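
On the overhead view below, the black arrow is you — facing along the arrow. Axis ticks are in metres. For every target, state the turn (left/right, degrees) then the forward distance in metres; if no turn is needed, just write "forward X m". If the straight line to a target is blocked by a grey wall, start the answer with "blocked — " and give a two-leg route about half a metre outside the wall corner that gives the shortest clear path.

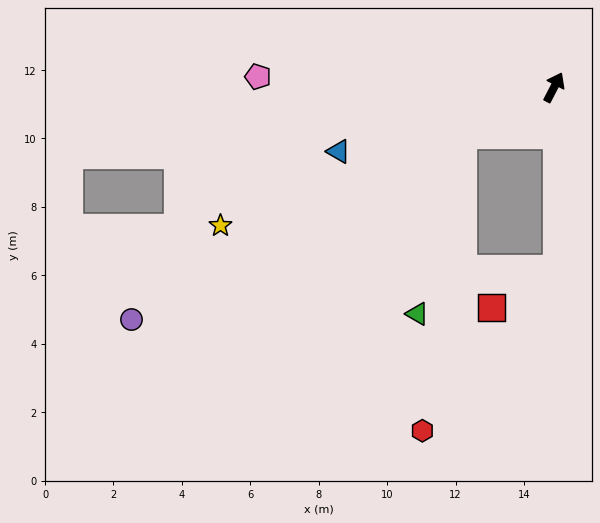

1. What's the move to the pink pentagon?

turn left 115°, forward 8.7 m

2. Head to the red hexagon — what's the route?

blocked — turn left 145°, forward 3.0 m, then turn left 55°, forward 8.7 m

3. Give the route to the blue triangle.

turn left 134°, forward 6.6 m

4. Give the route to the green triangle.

blocked — turn left 145°, forward 3.0 m, then turn left 48°, forward 5.4 m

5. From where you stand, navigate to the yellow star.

turn left 140°, forward 10.6 m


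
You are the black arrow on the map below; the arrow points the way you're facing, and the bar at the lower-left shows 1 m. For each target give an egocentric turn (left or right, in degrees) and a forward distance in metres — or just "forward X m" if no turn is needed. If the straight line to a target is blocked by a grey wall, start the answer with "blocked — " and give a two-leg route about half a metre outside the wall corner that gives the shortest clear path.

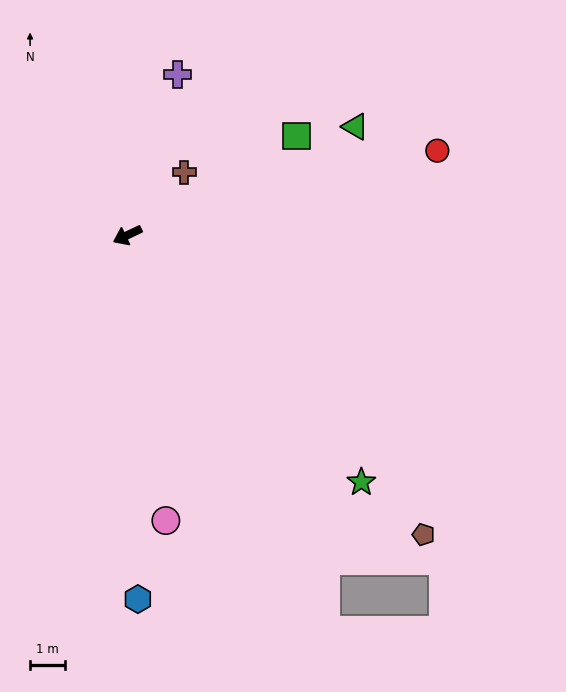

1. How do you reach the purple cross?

turn right 133°, forward 4.9 m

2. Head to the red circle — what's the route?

turn left 170°, forward 9.3 m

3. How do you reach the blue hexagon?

turn left 66°, forward 10.6 m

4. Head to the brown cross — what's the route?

turn right 158°, forward 2.5 m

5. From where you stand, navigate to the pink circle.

turn left 72°, forward 8.4 m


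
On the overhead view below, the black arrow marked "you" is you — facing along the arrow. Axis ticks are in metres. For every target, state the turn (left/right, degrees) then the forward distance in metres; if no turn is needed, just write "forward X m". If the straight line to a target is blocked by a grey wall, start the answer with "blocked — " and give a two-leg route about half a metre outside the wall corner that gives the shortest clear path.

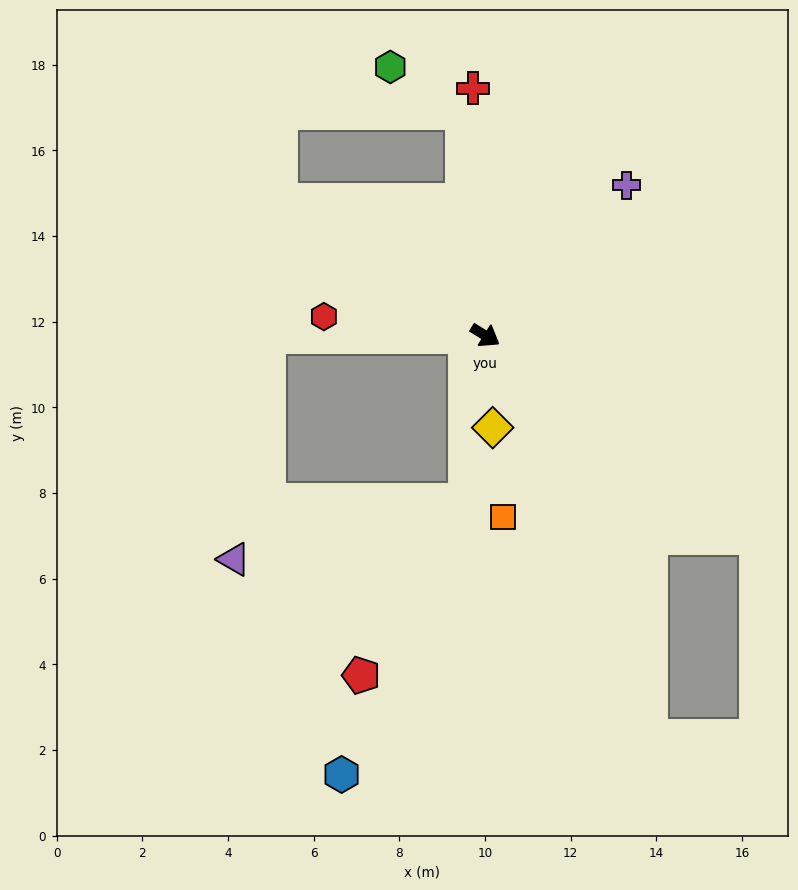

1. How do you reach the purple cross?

turn left 79°, forward 4.8 m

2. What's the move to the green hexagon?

blocked — turn left 127°, forward 5.2 m, then turn left 53°, forward 2.0 m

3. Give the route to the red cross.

turn left 125°, forward 5.8 m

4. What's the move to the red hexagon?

turn right 155°, forward 3.8 m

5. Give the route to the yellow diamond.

turn right 54°, forward 2.2 m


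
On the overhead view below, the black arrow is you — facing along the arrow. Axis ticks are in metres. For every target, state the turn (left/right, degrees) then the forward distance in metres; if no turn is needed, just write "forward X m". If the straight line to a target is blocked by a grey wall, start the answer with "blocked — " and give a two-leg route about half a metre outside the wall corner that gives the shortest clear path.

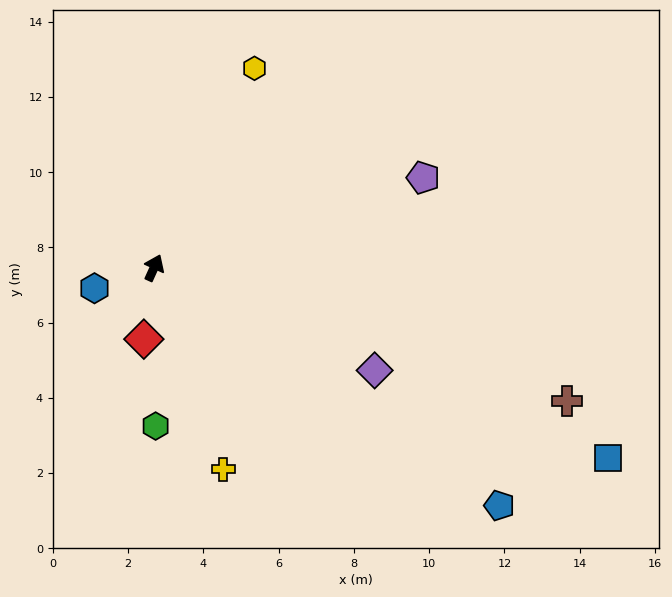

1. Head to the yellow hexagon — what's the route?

turn right 2°, forward 5.9 m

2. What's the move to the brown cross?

turn right 84°, forward 11.5 m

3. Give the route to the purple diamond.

turn right 91°, forward 6.5 m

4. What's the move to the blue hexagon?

turn left 133°, forward 1.7 m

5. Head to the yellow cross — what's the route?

turn right 137°, forward 5.7 m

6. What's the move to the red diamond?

turn right 164°, forward 1.9 m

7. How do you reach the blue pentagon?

turn right 100°, forward 11.1 m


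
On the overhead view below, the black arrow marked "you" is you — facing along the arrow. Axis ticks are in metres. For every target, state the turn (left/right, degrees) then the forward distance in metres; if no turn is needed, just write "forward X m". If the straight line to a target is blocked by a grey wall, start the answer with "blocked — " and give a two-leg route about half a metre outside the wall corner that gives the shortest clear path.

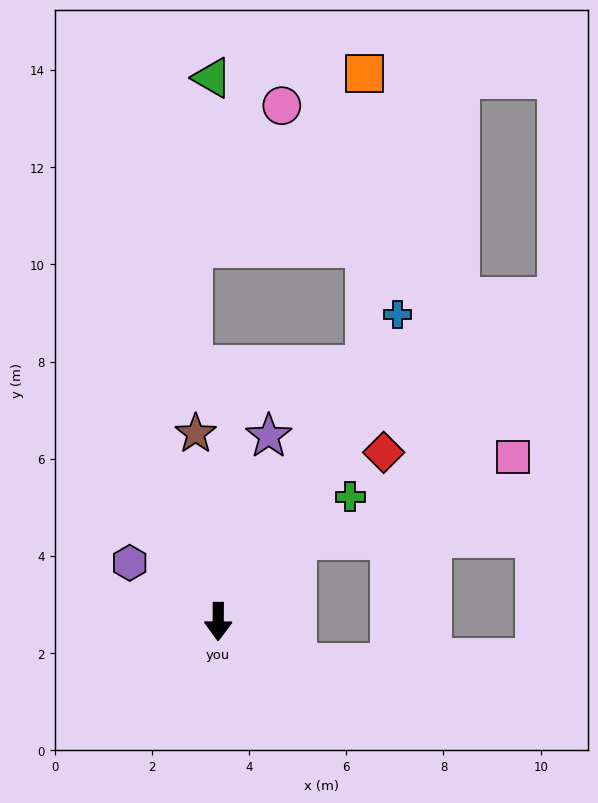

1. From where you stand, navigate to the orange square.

blocked — turn left 150°, forward 6.1 m, then turn left 31°, forward 6.0 m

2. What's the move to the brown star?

turn right 173°, forward 3.9 m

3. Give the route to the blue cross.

turn left 150°, forward 7.3 m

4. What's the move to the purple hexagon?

turn right 123°, forward 2.2 m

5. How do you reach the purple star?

turn left 165°, forward 4.0 m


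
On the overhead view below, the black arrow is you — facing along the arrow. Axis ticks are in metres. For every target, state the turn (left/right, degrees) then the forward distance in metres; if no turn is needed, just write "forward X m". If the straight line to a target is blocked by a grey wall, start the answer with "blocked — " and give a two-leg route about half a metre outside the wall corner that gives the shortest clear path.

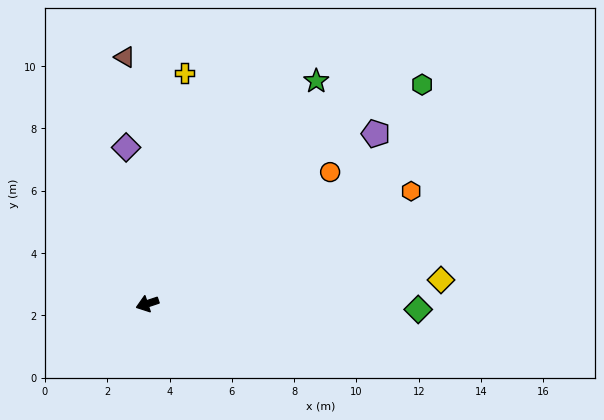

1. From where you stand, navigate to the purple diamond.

turn right 101°, forward 5.1 m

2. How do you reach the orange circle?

turn right 163°, forward 7.2 m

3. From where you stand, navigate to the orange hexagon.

turn right 175°, forward 9.2 m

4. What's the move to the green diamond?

turn left 160°, forward 8.7 m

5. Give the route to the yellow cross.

turn right 118°, forward 7.5 m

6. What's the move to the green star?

turn right 146°, forward 9.0 m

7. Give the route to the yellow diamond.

turn left 166°, forward 9.5 m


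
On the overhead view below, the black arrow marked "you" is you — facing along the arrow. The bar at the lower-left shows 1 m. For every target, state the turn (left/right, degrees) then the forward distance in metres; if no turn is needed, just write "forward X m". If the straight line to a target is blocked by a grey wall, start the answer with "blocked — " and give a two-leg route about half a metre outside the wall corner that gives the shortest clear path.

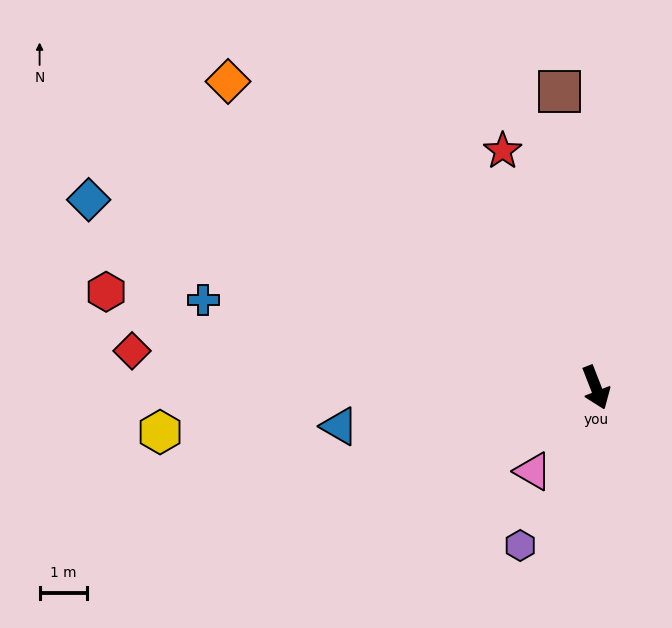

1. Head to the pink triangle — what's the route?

turn right 58°, forward 2.2 m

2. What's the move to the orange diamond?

turn right 151°, forward 10.1 m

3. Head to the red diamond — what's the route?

turn right 116°, forward 9.8 m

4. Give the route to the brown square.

turn left 166°, forward 6.3 m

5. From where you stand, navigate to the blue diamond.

turn right 132°, forward 11.4 m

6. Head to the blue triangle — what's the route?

turn right 103°, forward 5.4 m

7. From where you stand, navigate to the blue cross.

turn right 124°, forward 8.5 m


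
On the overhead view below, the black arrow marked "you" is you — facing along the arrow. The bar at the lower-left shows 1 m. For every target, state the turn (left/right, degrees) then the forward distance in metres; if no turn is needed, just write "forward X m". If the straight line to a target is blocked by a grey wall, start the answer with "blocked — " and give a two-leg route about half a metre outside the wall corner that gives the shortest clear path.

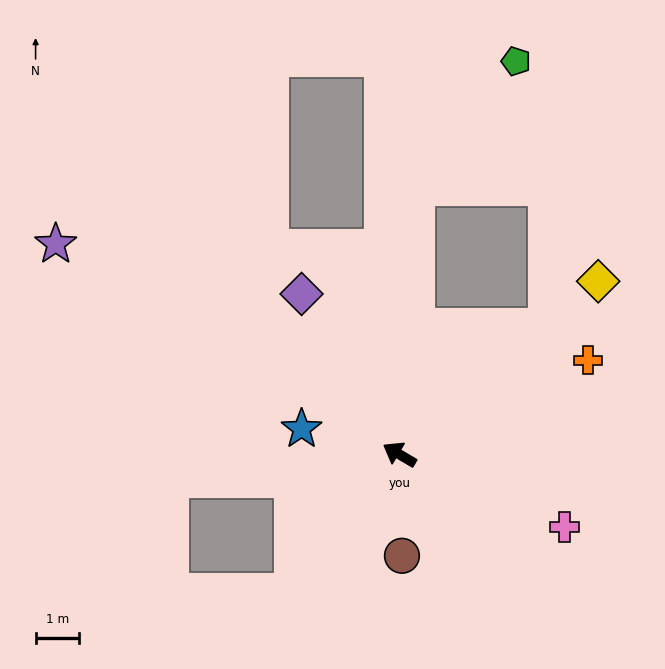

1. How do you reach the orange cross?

turn right 123°, forward 4.9 m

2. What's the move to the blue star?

turn left 16°, forward 2.3 m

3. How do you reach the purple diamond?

turn right 28°, forward 4.3 m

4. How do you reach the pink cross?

turn right 173°, forward 4.2 m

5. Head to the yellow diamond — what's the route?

turn right 108°, forward 6.1 m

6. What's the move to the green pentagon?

blocked — turn right 63°, forward 6.2 m, then turn right 35°, forward 3.7 m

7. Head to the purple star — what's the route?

forward 9.3 m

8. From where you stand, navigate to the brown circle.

turn left 122°, forward 2.3 m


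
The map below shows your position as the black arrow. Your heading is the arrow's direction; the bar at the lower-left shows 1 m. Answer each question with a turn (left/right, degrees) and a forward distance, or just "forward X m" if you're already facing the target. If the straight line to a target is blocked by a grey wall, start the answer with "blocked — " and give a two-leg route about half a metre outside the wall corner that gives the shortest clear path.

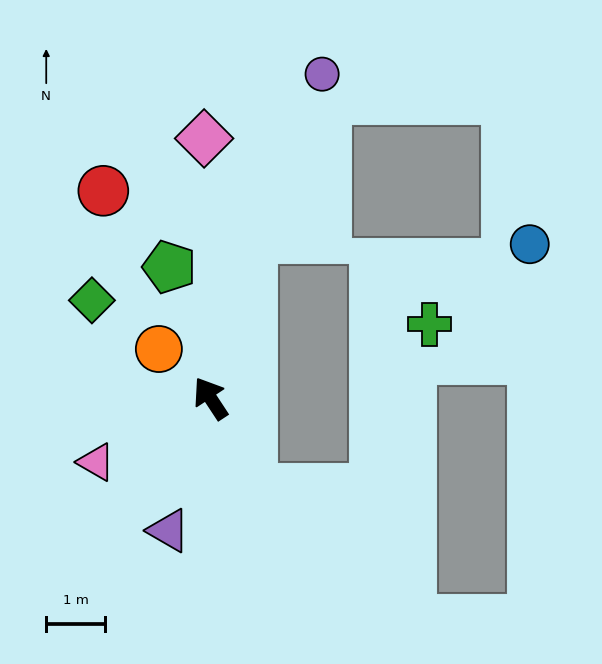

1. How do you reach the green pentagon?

turn right 16°, forward 2.3 m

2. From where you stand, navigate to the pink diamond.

turn right 32°, forward 4.4 m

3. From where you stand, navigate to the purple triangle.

turn left 129°, forward 2.3 m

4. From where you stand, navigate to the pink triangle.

turn left 86°, forward 2.2 m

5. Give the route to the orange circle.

turn left 13°, forward 1.2 m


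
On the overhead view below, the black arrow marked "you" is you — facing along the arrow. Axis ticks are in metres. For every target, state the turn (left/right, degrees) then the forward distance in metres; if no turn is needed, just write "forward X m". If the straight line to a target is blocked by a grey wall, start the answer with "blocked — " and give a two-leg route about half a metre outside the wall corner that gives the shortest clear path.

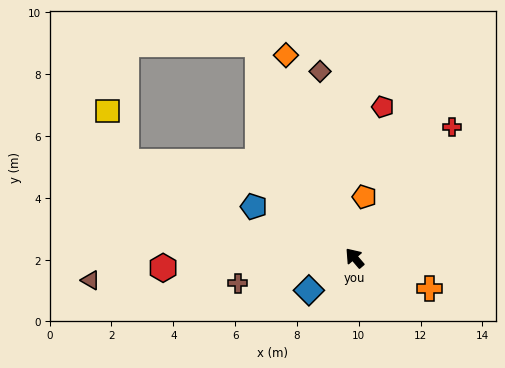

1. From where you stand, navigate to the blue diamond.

turn left 85°, forward 1.8 m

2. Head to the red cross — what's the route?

turn right 77°, forward 5.3 m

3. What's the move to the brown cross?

turn left 62°, forward 3.9 m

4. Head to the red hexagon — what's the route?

turn left 52°, forward 6.2 m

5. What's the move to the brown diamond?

turn right 30°, forward 6.1 m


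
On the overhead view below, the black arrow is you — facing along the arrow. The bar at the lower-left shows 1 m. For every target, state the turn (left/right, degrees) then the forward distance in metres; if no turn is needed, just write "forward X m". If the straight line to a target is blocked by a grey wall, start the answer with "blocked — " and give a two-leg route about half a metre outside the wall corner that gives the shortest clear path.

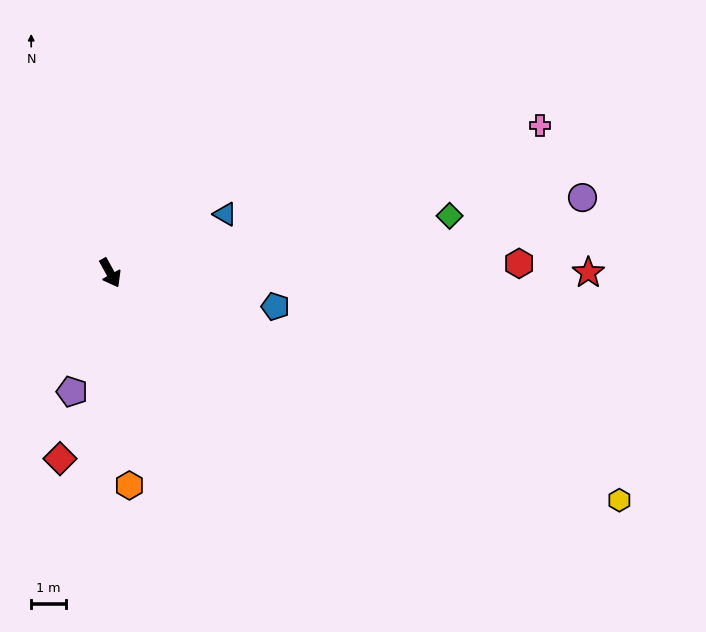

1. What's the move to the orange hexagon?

turn right 24°, forward 6.1 m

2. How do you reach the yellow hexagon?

turn left 37°, forward 15.9 m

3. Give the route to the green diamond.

turn left 71°, forward 9.8 m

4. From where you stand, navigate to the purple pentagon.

turn right 47°, forward 3.6 m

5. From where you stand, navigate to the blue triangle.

turn left 88°, forward 3.7 m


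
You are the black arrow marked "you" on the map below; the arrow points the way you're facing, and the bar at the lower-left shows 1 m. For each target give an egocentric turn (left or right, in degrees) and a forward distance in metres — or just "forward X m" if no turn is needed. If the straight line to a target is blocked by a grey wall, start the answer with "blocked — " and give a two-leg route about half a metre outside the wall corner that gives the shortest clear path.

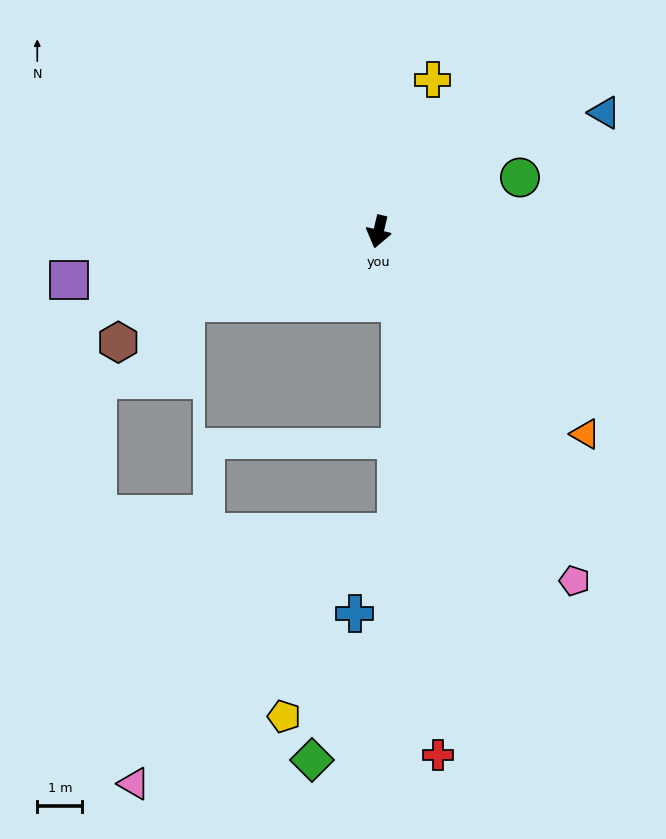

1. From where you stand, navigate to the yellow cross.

turn left 174°, forward 3.6 m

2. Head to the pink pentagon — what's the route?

turn left 43°, forward 8.9 m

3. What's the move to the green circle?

turn left 124°, forward 3.4 m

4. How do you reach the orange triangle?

turn left 59°, forward 6.4 m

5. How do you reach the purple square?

turn right 68°, forward 7.0 m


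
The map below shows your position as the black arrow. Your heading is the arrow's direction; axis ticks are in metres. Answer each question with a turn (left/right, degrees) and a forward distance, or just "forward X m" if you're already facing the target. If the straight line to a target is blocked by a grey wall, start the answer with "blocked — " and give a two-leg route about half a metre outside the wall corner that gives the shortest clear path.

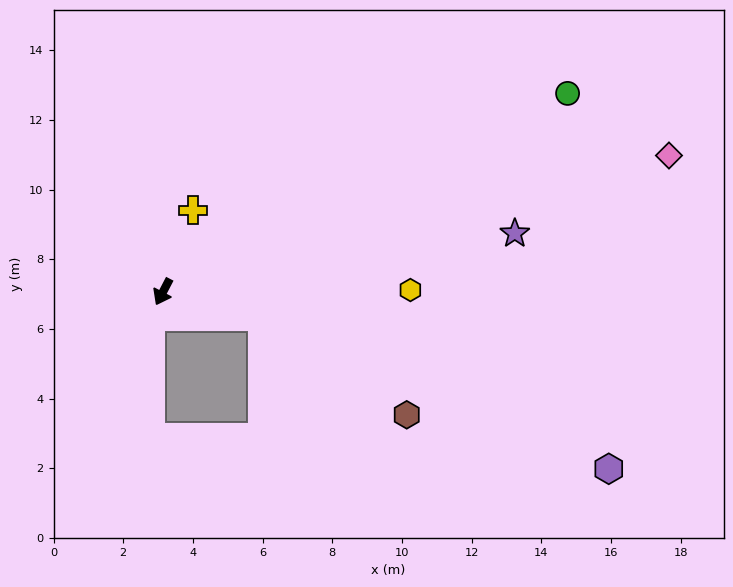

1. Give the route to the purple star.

turn left 127°, forward 10.2 m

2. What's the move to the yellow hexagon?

turn left 118°, forward 7.1 m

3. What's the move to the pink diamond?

turn left 133°, forward 15.0 m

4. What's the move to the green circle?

turn left 144°, forward 12.9 m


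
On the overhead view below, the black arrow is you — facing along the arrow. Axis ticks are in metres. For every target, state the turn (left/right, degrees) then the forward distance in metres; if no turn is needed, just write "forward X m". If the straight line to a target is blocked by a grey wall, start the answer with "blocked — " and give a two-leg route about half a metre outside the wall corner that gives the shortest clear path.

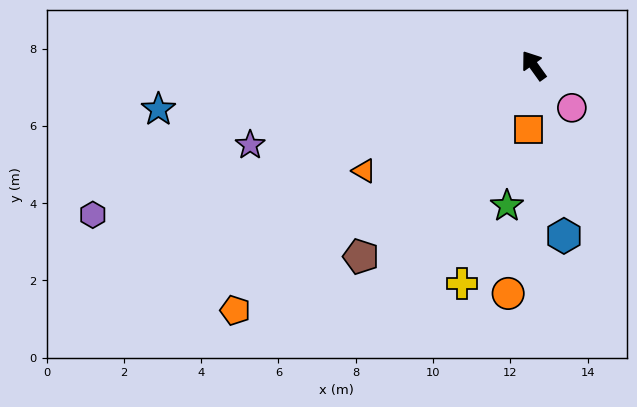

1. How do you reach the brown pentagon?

turn left 102°, forward 6.7 m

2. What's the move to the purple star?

turn left 70°, forward 7.6 m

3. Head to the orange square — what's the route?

turn left 140°, forward 1.7 m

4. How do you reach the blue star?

turn left 61°, forward 9.8 m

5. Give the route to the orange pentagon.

turn left 94°, forward 10.0 m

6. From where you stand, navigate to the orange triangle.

turn left 86°, forward 5.2 m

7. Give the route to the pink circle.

turn right 174°, forward 1.5 m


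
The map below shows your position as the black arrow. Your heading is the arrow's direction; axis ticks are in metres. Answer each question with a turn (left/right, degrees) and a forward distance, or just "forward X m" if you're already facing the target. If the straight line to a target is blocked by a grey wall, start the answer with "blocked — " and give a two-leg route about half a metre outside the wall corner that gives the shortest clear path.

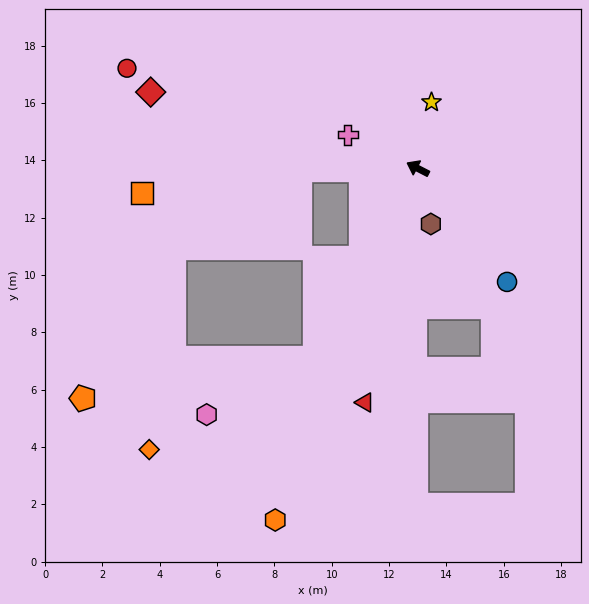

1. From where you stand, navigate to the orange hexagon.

turn left 95°, forward 13.2 m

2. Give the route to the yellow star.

turn right 74°, forward 2.4 m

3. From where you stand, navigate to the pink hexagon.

blocked — turn left 89°, forward 7.5 m, then turn right 34°, forward 4.3 m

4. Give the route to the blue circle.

turn left 155°, forward 5.0 m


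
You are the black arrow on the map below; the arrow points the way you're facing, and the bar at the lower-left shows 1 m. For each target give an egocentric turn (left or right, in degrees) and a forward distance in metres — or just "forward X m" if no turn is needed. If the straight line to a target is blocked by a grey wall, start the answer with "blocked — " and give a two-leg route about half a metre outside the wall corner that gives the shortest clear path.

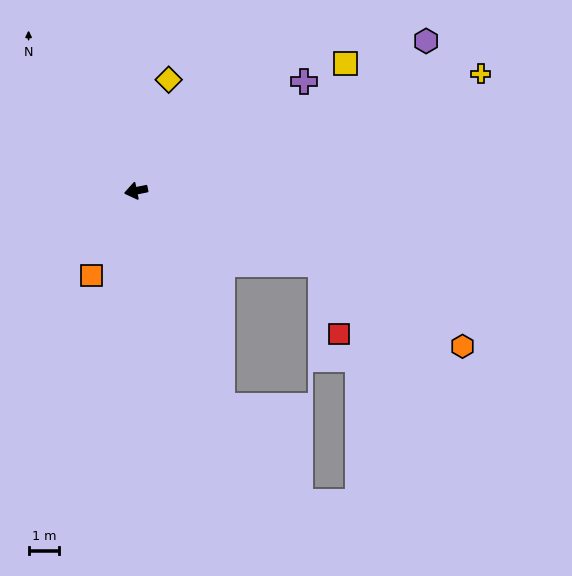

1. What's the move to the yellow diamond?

turn right 118°, forward 3.8 m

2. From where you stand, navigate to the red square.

blocked — turn left 147°, forward 6.5 m, then turn right 54°, forward 2.3 m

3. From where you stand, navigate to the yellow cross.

turn right 173°, forward 11.9 m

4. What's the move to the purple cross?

turn right 158°, forward 6.5 m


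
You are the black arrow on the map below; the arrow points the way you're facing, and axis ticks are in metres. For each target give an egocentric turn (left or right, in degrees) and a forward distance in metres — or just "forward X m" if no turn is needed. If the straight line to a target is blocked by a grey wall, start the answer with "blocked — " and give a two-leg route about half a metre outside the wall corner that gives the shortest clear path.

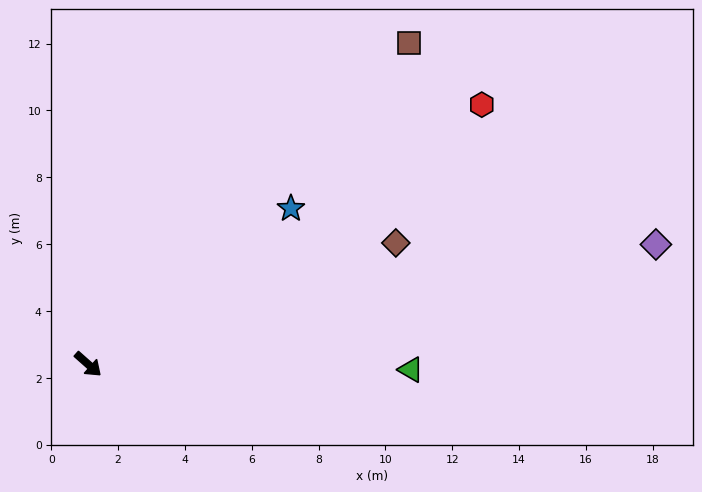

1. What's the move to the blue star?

turn left 79°, forward 7.7 m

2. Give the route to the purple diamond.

turn left 53°, forward 17.4 m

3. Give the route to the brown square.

turn left 87°, forward 13.6 m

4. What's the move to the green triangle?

turn left 41°, forward 9.7 m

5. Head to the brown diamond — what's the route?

turn left 63°, forward 9.9 m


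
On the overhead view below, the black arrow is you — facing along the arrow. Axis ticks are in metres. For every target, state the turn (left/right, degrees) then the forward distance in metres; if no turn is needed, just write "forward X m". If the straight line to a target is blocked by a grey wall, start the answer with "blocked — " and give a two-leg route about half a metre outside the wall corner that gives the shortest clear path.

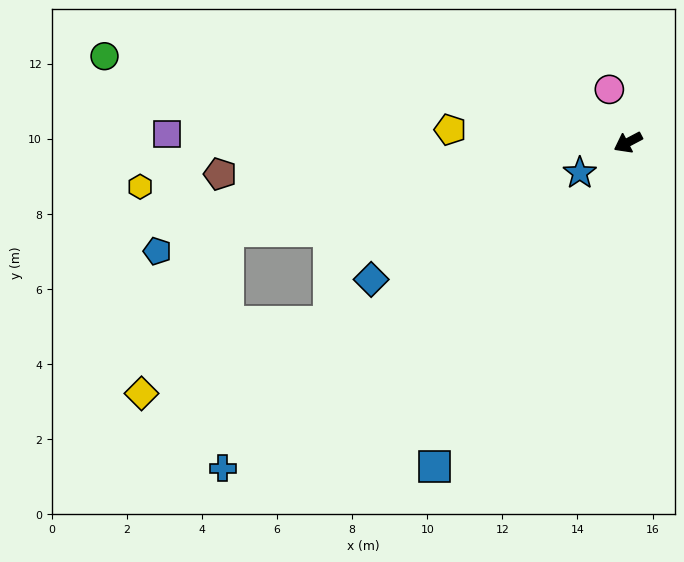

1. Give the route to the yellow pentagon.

turn right 32°, forward 4.7 m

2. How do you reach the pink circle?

turn right 98°, forward 1.5 m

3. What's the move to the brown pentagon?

turn right 23°, forward 10.9 m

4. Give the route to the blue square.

turn left 31°, forward 10.1 m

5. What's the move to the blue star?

turn left 5°, forward 1.5 m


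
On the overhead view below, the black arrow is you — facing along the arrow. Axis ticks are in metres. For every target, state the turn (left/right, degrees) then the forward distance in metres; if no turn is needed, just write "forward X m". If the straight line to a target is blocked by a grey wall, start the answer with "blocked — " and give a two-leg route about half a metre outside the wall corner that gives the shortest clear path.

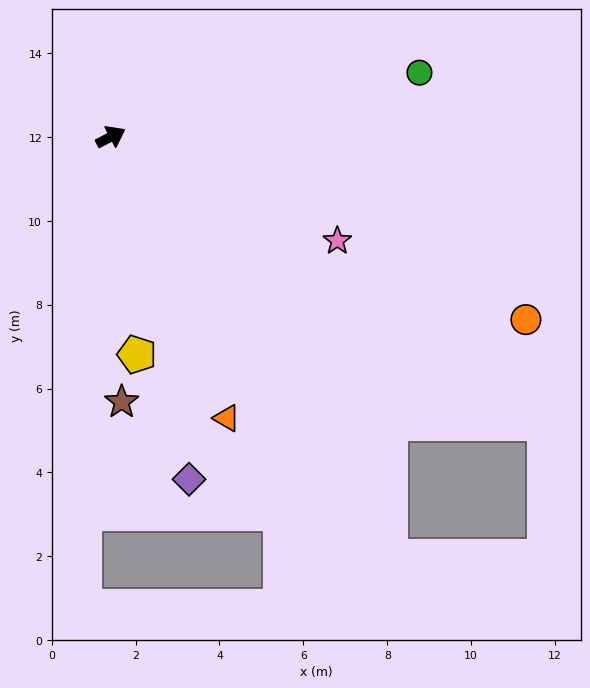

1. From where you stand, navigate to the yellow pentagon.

turn right 111°, forward 5.2 m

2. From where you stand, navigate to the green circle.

turn right 16°, forward 7.5 m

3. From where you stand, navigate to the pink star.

turn right 52°, forward 5.9 m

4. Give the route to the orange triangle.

turn right 95°, forward 7.3 m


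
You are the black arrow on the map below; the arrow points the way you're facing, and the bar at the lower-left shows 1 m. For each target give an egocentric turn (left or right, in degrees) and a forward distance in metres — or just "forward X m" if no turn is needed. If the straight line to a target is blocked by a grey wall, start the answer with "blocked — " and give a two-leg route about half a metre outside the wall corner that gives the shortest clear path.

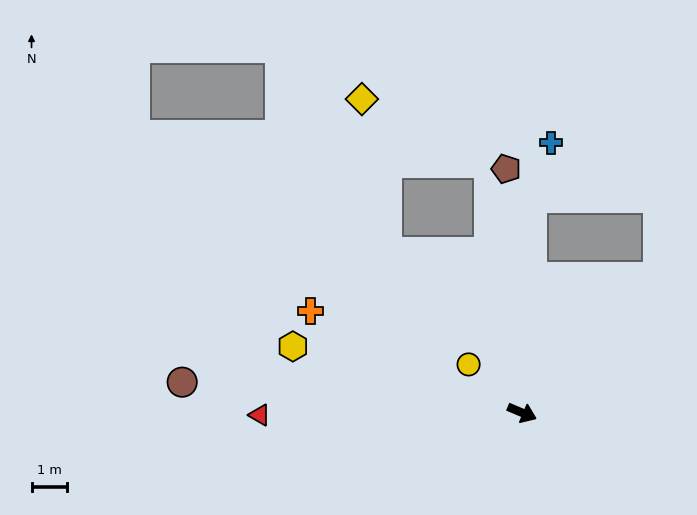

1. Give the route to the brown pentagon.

turn left 117°, forward 6.9 m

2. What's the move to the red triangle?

turn right 157°, forward 7.4 m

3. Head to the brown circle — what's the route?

turn right 162°, forward 9.7 m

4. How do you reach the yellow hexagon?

turn right 173°, forward 6.8 m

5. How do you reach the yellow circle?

turn left 161°, forward 2.0 m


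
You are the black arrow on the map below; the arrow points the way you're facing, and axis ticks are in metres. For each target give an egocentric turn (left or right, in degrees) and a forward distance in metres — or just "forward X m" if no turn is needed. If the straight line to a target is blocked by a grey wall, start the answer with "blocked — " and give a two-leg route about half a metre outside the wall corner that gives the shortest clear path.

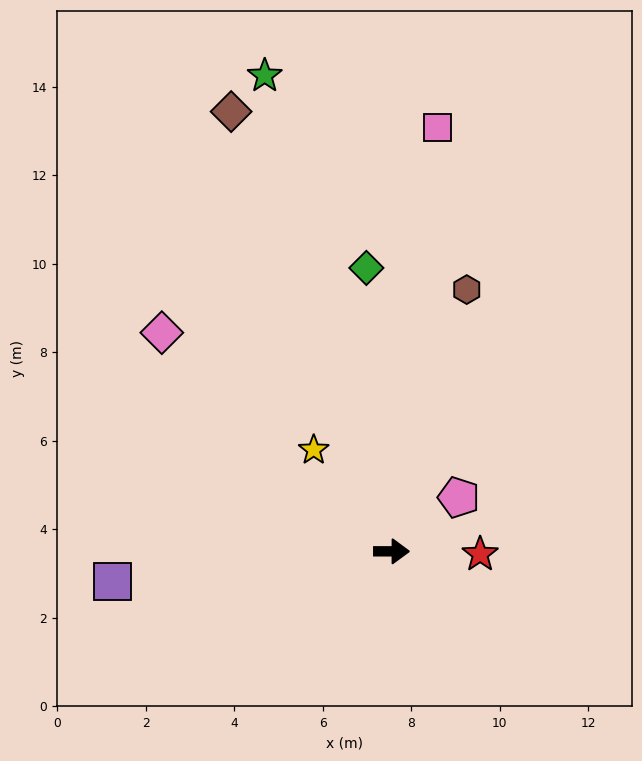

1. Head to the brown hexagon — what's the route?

turn left 74°, forward 6.2 m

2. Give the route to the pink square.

turn left 84°, forward 9.6 m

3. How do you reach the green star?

turn left 105°, forward 11.1 m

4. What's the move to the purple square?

turn right 174°, forward 6.3 m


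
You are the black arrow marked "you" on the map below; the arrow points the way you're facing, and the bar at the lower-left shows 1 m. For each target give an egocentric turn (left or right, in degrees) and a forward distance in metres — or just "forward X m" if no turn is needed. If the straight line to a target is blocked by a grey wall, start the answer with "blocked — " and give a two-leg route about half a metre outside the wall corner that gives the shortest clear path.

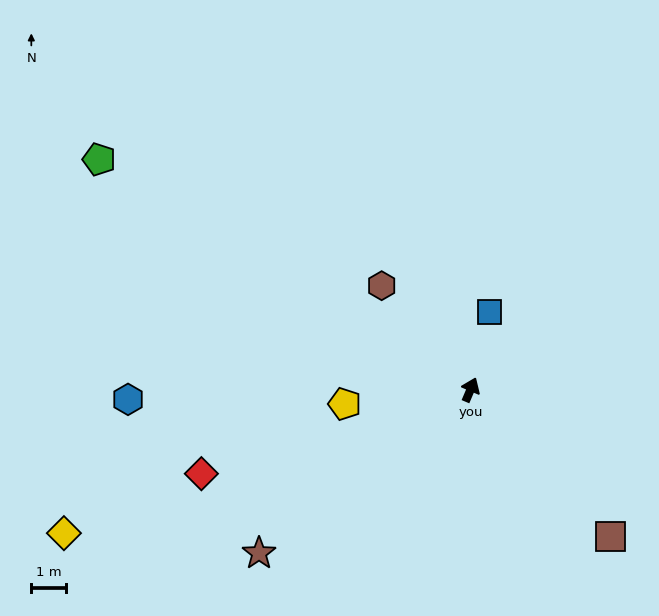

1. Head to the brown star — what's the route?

turn left 151°, forward 7.8 m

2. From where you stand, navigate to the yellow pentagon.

turn left 119°, forward 3.7 m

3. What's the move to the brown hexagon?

turn left 64°, forward 4.0 m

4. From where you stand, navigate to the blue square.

turn left 9°, forward 2.3 m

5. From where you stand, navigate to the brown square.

turn right 113°, forward 5.9 m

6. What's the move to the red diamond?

turn left 130°, forward 8.2 m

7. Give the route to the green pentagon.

turn left 81°, forward 12.7 m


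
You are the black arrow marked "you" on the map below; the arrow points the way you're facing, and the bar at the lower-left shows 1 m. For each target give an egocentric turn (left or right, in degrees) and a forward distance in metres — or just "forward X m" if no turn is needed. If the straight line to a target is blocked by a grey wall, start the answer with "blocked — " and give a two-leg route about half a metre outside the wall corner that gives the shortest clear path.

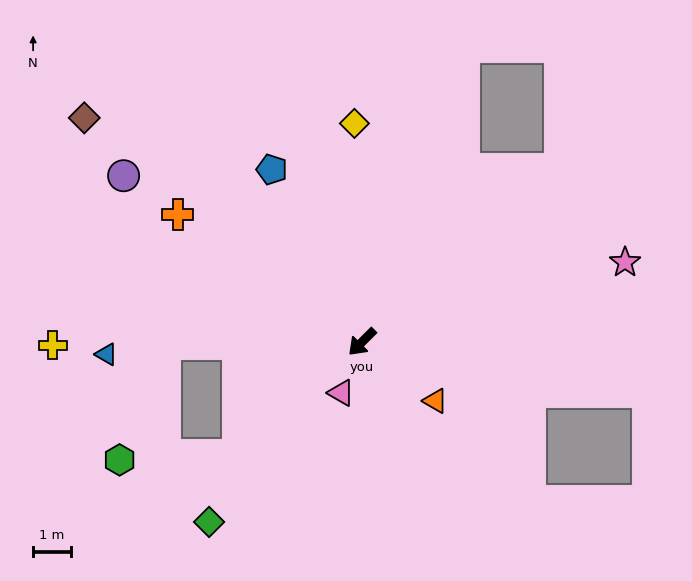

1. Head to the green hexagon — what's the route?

blocked — turn right 3°, forward 4.5 m, then turn right 40°, forward 3.1 m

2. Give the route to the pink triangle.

turn left 23°, forward 1.5 m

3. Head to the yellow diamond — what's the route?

turn right 133°, forward 5.8 m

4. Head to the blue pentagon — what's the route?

turn right 107°, forward 5.2 m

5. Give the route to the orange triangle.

turn left 96°, forward 2.5 m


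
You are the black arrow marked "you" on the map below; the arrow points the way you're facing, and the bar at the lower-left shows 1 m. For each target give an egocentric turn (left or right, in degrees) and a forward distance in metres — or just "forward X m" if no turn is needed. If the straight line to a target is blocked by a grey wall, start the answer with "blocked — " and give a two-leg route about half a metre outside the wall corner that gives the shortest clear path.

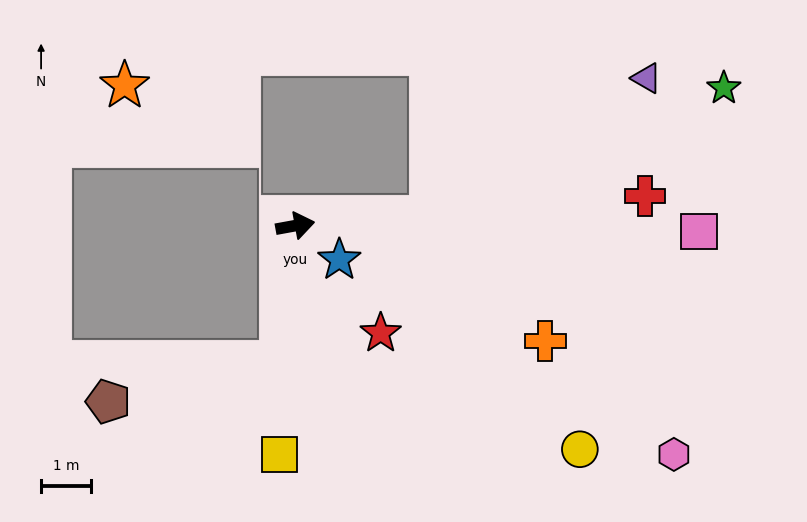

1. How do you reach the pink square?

turn right 11°, forward 8.0 m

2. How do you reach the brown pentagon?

blocked — turn right 106°, forward 2.7 m, then turn right 71°, forward 3.5 m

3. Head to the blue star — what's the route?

turn right 48°, forward 1.1 m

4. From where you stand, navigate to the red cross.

turn right 5°, forward 7.0 m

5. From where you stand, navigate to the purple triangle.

blocked — turn right 6°, forward 2.7 m, then turn left 28°, forward 5.1 m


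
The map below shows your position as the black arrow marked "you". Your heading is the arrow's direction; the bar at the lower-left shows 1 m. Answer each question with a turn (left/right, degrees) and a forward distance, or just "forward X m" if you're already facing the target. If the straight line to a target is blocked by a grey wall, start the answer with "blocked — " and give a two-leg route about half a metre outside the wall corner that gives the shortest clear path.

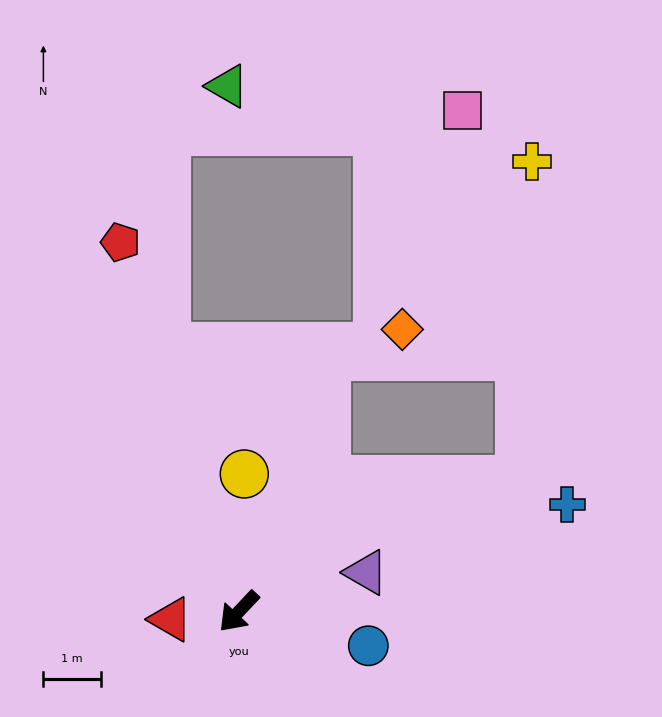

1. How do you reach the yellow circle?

turn right 139°, forward 2.4 m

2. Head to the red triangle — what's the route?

turn right 40°, forward 1.2 m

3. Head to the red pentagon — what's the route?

turn right 119°, forward 6.8 m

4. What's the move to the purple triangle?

turn left 150°, forward 2.3 m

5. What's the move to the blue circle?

turn left 119°, forward 2.3 m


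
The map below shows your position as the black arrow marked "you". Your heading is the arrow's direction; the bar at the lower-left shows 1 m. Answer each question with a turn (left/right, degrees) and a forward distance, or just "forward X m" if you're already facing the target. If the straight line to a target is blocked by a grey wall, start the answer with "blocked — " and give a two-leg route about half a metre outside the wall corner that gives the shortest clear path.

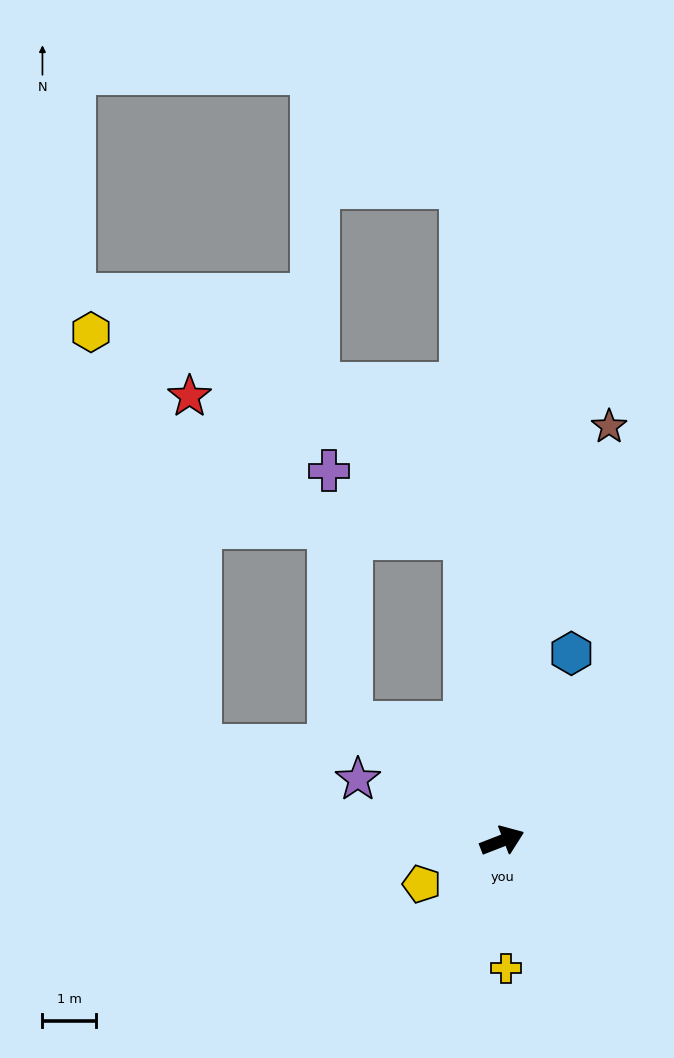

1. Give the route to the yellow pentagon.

turn right 173°, forward 1.7 m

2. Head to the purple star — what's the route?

turn left 136°, forward 2.9 m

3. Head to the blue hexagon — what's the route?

turn left 48°, forward 3.7 m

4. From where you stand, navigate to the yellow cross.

turn right 109°, forward 2.4 m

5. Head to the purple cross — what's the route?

blocked — turn left 121°, forward 3.6 m, then turn right 48°, forward 4.7 m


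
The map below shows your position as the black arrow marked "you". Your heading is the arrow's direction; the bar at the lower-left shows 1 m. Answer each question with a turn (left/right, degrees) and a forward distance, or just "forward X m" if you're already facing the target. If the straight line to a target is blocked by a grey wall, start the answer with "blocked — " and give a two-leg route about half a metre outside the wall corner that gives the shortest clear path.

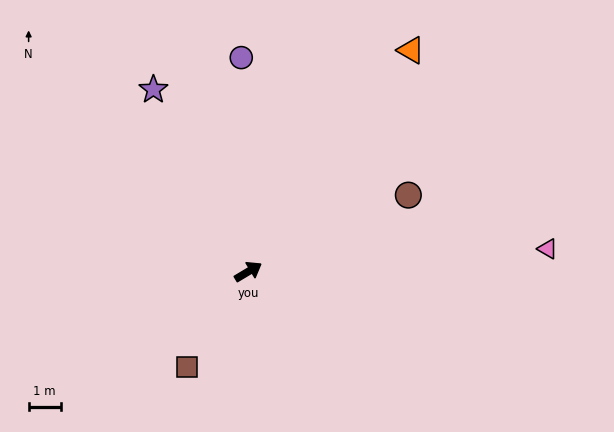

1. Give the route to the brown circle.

turn right 5°, forward 5.5 m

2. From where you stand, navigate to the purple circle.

turn left 61°, forward 6.7 m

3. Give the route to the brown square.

turn right 154°, forward 3.5 m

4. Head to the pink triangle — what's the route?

turn right 27°, forward 9.3 m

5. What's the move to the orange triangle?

turn left 23°, forward 8.5 m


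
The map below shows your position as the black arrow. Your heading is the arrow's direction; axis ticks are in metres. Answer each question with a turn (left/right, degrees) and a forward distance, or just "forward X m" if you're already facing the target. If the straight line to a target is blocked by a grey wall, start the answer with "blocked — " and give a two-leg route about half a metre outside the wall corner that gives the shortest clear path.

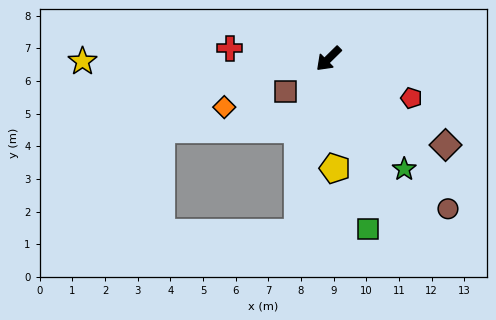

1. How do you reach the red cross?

turn right 51°, forward 3.0 m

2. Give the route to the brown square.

turn right 7°, forward 1.7 m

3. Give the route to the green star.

turn left 80°, forward 4.1 m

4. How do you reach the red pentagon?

turn left 110°, forward 2.8 m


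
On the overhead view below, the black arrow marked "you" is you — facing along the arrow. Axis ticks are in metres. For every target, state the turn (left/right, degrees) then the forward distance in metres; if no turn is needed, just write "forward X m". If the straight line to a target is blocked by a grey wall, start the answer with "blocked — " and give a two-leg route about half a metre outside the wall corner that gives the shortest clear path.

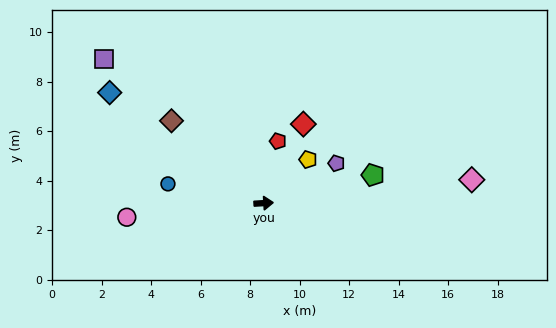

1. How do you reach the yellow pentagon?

turn left 41°, forward 2.5 m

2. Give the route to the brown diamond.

turn left 135°, forward 5.0 m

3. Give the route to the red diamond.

turn left 60°, forward 3.6 m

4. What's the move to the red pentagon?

turn left 74°, forward 2.6 m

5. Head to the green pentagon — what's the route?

turn left 11°, forward 4.6 m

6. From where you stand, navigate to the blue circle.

turn left 165°, forward 3.9 m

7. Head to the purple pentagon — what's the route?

turn left 25°, forward 3.4 m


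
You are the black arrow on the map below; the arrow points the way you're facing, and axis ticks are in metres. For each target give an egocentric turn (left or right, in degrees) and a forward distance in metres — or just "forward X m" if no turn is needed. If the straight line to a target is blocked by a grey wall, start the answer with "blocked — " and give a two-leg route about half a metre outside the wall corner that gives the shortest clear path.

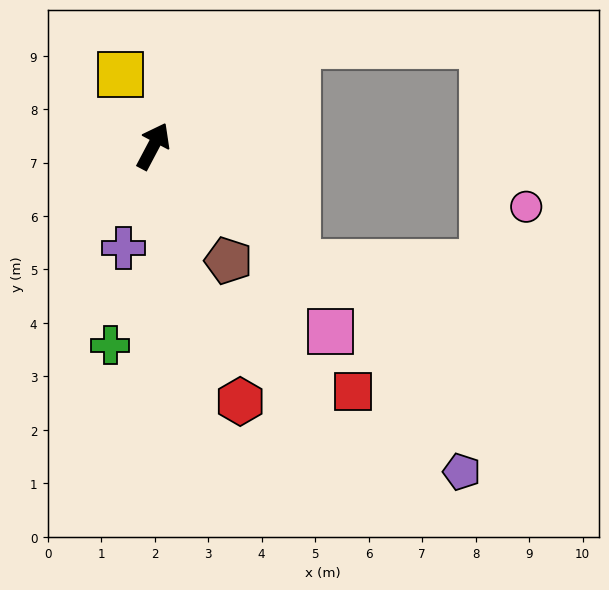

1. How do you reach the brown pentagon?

turn right 119°, forward 2.6 m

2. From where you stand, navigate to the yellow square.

turn left 53°, forward 1.5 m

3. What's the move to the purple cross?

turn right 168°, forward 2.0 m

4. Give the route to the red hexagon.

turn right 133°, forward 5.0 m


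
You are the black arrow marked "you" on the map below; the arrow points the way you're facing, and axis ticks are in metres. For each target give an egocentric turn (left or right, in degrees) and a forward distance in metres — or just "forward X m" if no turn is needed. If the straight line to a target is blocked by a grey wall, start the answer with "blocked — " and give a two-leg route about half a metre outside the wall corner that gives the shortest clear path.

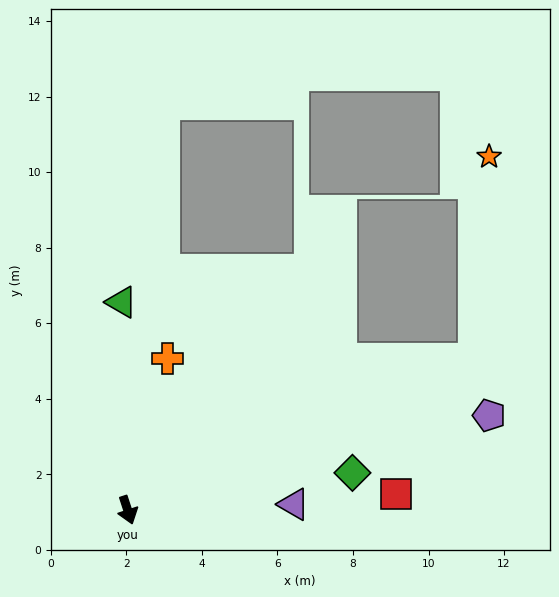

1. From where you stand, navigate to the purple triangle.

turn left 74°, forward 4.4 m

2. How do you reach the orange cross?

turn left 147°, forward 4.1 m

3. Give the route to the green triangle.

turn left 164°, forward 5.5 m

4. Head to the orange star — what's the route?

blocked — turn left 95°, forward 10.0 m, then turn left 63°, forward 5.4 m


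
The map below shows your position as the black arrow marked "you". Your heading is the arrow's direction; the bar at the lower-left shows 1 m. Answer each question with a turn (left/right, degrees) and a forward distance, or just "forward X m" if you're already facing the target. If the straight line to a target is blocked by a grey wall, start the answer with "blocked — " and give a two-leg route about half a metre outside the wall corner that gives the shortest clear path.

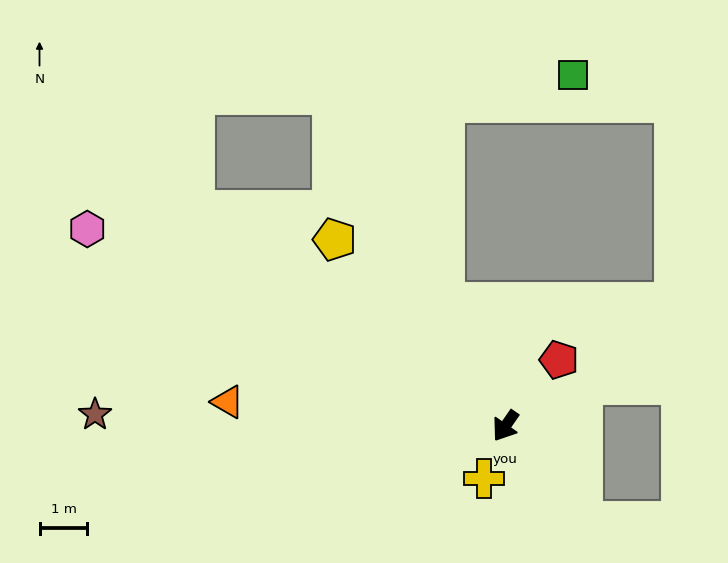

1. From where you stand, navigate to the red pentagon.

turn left 176°, forward 1.8 m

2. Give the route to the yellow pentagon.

turn right 103°, forward 5.3 m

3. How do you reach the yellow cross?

turn left 12°, forward 1.2 m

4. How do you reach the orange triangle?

turn right 60°, forward 5.8 m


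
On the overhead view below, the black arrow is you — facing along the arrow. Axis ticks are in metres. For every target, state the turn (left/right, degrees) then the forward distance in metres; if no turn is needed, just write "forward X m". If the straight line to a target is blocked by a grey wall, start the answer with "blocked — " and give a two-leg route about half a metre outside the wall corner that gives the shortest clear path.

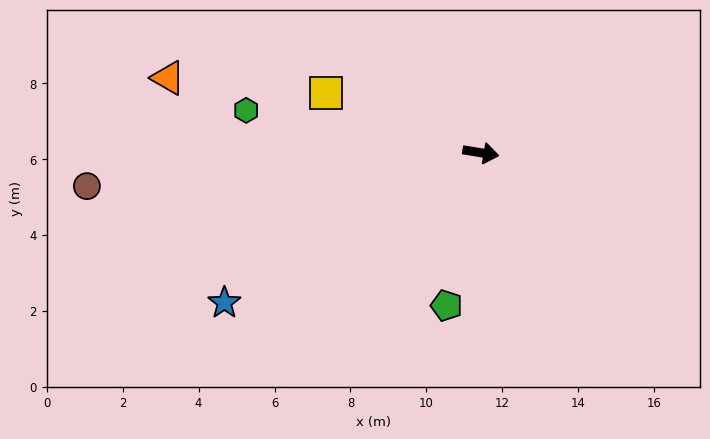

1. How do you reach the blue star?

turn right 140°, forward 7.8 m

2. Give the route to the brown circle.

turn right 166°, forward 10.4 m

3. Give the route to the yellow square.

turn left 168°, forward 4.4 m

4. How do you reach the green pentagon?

turn right 93°, forward 4.1 m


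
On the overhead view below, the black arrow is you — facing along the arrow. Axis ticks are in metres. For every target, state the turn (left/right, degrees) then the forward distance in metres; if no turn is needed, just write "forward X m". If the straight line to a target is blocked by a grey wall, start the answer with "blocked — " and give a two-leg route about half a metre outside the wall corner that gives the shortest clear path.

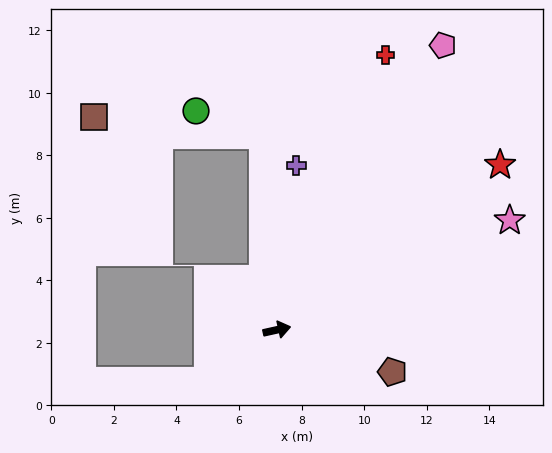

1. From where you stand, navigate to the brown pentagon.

turn right 32°, forward 3.9 m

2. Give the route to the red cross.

turn left 56°, forward 9.4 m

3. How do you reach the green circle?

blocked — turn left 82°, forward 6.2 m, then turn left 65°, forward 2.3 m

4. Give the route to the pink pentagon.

turn left 47°, forward 10.5 m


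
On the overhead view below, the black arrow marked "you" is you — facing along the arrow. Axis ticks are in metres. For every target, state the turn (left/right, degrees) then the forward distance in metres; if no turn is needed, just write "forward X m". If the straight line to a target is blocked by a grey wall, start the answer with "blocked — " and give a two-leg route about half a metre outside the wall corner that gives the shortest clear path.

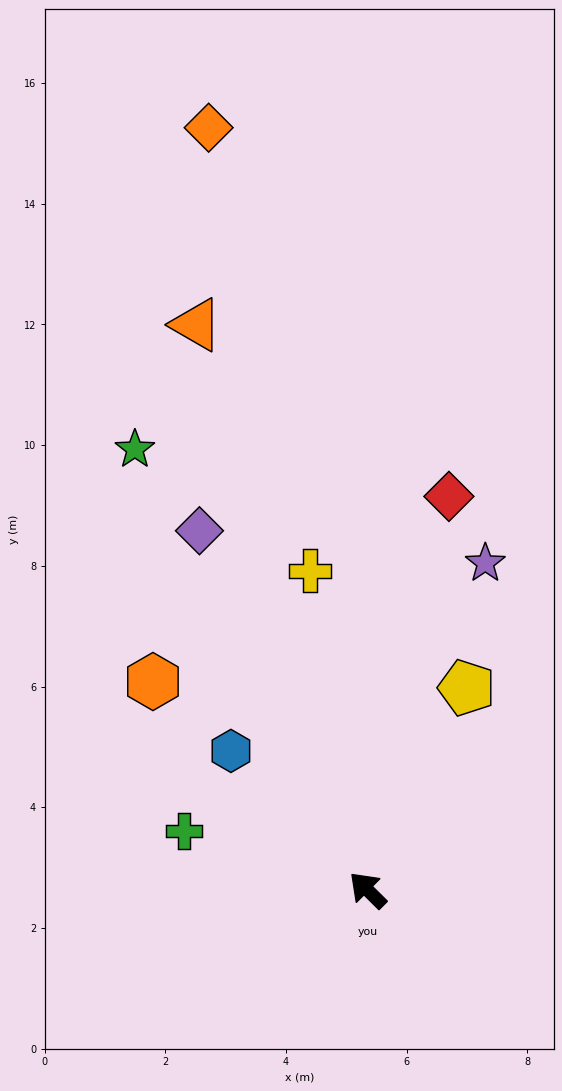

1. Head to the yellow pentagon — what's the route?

turn right 71°, forward 3.7 m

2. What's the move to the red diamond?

turn right 57°, forward 6.7 m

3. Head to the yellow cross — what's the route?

turn right 35°, forward 5.4 m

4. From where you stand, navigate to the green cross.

turn left 27°, forward 3.2 m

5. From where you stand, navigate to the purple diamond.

turn right 20°, forward 6.6 m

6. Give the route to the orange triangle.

turn right 28°, forward 9.8 m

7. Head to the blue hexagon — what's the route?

forward 3.2 m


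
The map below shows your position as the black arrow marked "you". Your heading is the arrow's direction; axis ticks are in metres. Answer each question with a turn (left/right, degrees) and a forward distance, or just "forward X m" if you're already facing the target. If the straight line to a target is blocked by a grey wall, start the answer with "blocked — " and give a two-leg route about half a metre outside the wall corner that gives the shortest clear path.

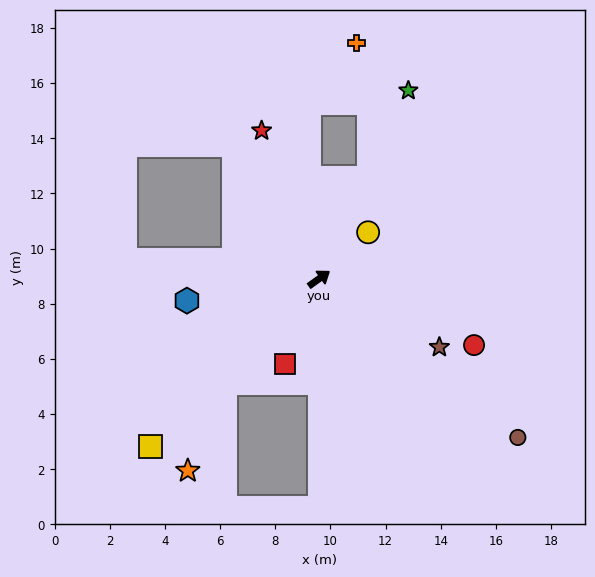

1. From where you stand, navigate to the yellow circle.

turn left 8°, forward 2.4 m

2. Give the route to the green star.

turn left 29°, forward 7.6 m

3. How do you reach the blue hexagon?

turn left 154°, forward 4.9 m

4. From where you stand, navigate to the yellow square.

turn right 171°, forward 8.6 m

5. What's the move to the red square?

turn right 147°, forward 3.3 m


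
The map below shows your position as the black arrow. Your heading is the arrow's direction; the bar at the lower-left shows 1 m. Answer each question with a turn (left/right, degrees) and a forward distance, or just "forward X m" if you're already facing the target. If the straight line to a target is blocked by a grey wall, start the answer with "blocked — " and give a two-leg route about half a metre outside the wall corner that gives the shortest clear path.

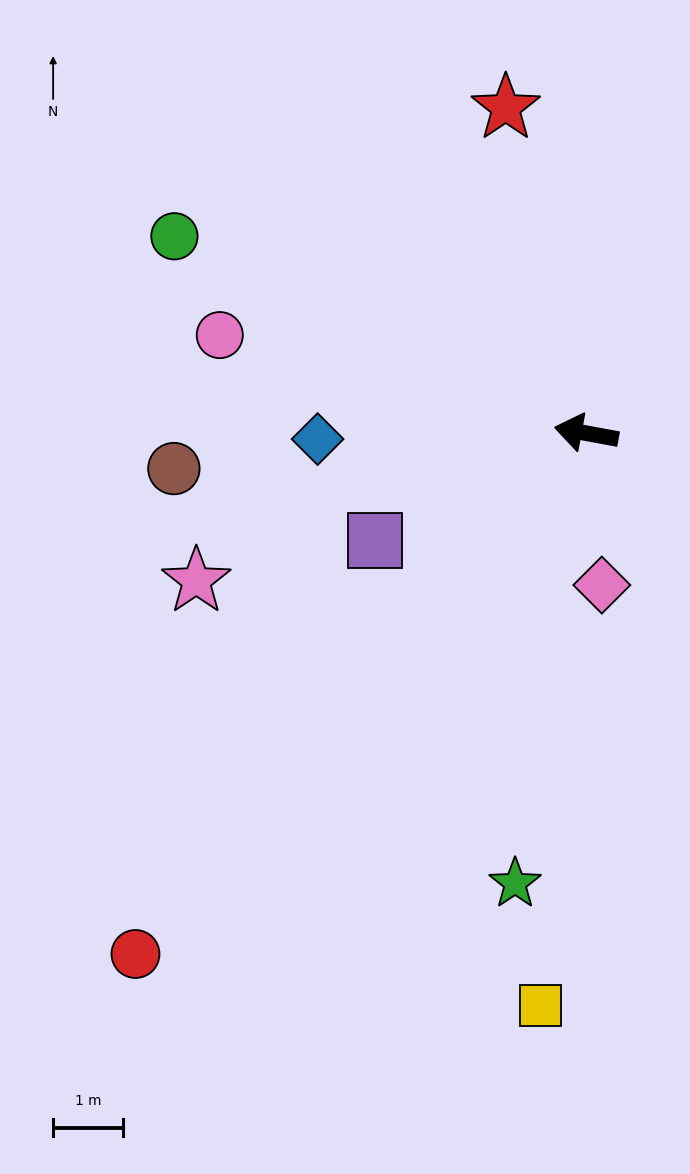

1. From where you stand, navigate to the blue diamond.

turn left 12°, forward 3.8 m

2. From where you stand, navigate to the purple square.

turn left 37°, forward 3.4 m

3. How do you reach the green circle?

turn right 15°, forward 6.5 m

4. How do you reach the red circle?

turn left 60°, forward 9.8 m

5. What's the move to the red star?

turn right 66°, forward 4.8 m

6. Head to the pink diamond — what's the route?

turn left 106°, forward 2.2 m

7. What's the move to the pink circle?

turn right 5°, forward 5.4 m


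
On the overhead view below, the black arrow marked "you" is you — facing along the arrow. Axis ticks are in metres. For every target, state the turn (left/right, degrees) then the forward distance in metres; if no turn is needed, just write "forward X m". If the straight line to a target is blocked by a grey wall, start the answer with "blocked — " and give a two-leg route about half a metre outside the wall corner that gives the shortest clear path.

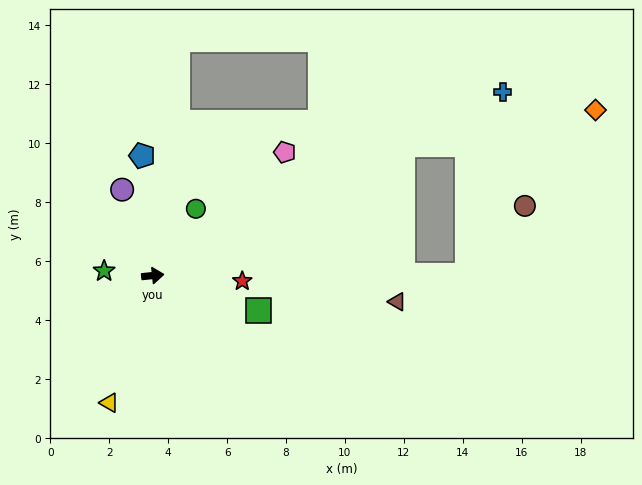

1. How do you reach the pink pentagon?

turn left 37°, forward 6.1 m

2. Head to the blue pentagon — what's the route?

turn left 89°, forward 4.1 m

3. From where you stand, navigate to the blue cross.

turn left 22°, forward 13.4 m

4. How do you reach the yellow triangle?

turn right 115°, forward 4.6 m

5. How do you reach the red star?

turn right 9°, forward 3.0 m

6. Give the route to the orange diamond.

blocked — turn left 22°, forward 9.6 m, then turn right 18°, forward 6.7 m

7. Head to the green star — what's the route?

turn left 169°, forward 1.7 m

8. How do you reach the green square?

turn right 24°, forward 3.8 m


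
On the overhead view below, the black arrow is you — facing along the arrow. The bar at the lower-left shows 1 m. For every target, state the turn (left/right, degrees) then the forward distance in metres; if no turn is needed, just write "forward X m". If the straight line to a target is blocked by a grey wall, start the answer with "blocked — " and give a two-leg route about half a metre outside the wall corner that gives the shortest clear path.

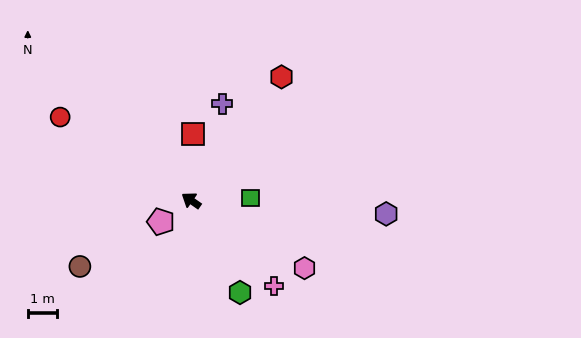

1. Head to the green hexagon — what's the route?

turn left 153°, forward 3.6 m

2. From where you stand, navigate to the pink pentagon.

turn left 70°, forward 1.3 m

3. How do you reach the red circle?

turn left 2°, forward 5.3 m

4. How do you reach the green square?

turn right 143°, forward 2.0 m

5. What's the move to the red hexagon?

turn right 91°, forward 5.3 m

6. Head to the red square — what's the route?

turn right 57°, forward 2.3 m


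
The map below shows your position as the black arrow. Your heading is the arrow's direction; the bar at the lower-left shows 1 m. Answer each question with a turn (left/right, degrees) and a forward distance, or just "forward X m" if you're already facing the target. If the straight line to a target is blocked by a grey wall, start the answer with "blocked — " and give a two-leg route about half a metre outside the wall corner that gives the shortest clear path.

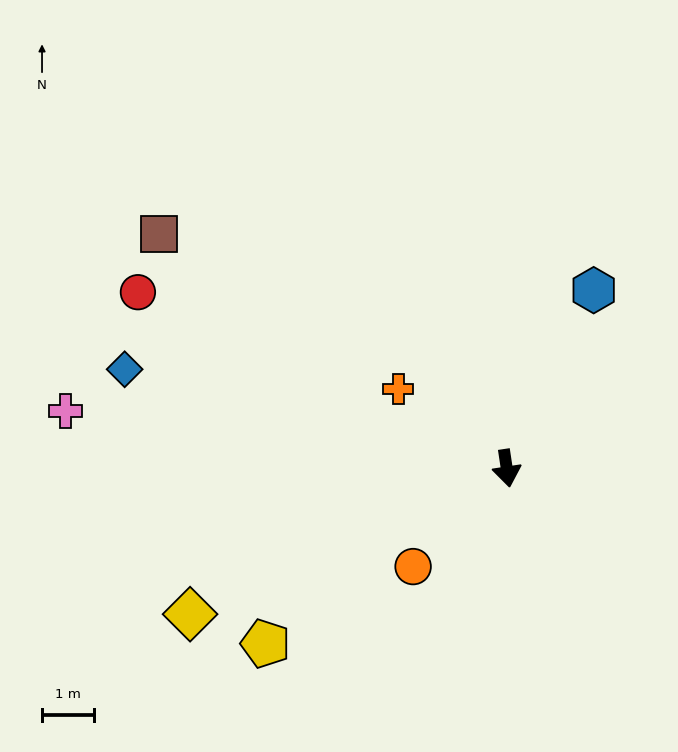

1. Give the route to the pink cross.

turn right 106°, forward 8.5 m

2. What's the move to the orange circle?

turn right 52°, forward 2.6 m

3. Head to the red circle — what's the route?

turn right 124°, forward 7.8 m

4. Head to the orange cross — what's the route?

turn right 135°, forward 2.6 m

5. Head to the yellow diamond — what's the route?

turn right 74°, forward 6.7 m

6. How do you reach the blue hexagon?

turn left 145°, forward 3.8 m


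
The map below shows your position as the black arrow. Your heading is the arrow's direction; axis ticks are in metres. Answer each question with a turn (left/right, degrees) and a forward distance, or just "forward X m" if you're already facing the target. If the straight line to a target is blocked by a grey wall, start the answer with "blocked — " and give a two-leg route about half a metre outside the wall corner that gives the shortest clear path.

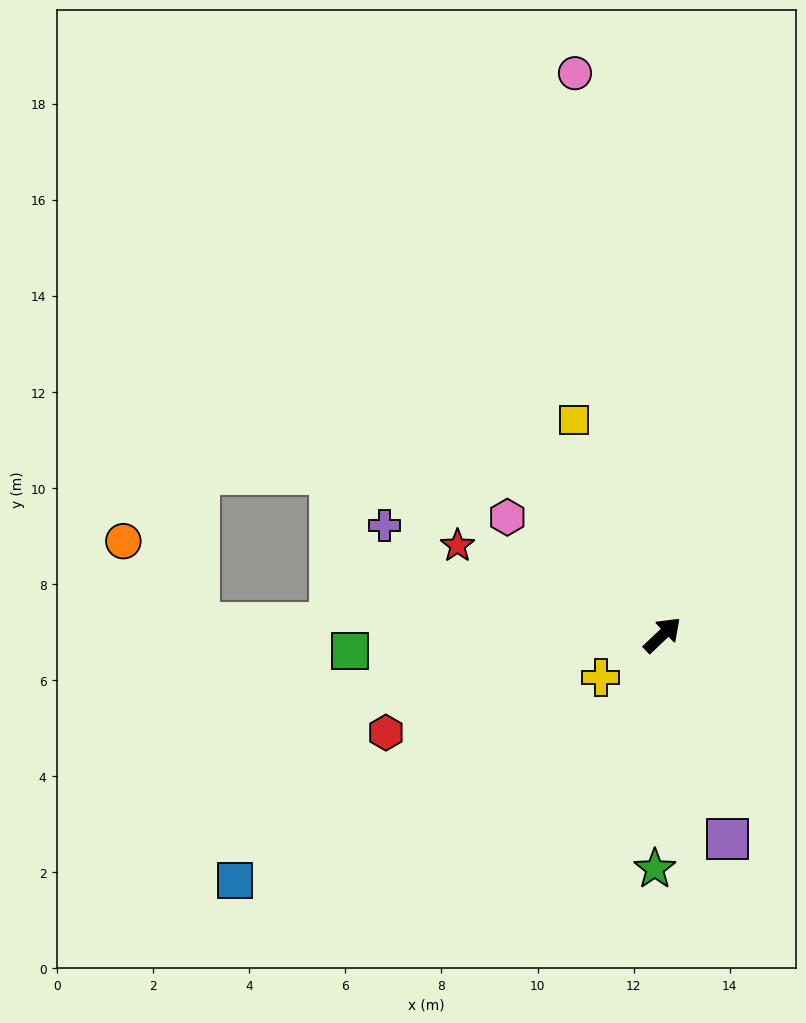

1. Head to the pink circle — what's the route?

turn left 55°, forward 11.8 m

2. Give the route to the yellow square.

turn left 69°, forward 4.8 m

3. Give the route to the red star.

turn left 113°, forward 4.7 m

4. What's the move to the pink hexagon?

turn left 99°, forward 4.1 m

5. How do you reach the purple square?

turn right 116°, forward 4.5 m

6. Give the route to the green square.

turn left 140°, forward 6.5 m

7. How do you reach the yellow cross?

turn left 171°, forward 1.6 m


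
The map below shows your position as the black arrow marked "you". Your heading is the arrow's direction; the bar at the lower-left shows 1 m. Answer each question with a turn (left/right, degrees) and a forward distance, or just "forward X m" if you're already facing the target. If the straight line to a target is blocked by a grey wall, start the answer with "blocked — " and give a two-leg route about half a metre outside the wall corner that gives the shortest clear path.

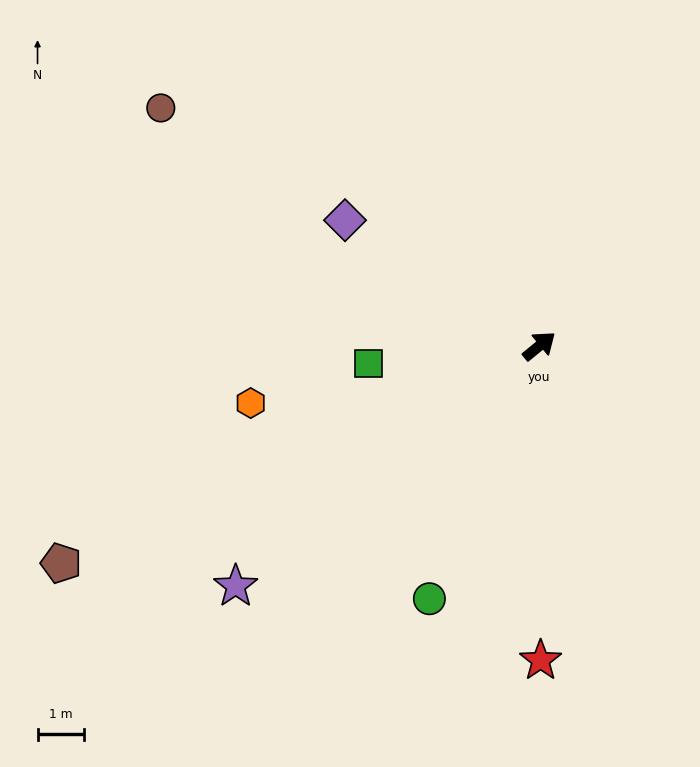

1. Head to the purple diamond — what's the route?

turn left 108°, forward 5.0 m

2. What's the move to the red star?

turn right 129°, forward 6.8 m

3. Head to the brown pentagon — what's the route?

turn left 165°, forward 11.4 m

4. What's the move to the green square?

turn left 146°, forward 3.7 m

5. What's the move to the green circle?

turn right 153°, forward 6.0 m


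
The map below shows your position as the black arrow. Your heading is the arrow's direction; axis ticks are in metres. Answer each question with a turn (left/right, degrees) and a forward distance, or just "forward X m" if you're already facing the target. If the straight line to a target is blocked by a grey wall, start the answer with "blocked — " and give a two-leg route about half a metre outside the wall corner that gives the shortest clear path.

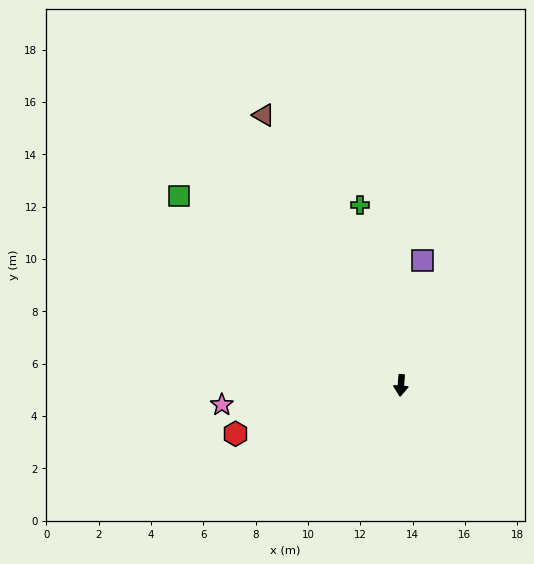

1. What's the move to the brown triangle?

turn right 149°, forward 11.6 m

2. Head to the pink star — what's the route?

turn right 79°, forward 6.9 m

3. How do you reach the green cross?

turn right 163°, forward 7.1 m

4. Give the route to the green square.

turn right 126°, forward 11.2 m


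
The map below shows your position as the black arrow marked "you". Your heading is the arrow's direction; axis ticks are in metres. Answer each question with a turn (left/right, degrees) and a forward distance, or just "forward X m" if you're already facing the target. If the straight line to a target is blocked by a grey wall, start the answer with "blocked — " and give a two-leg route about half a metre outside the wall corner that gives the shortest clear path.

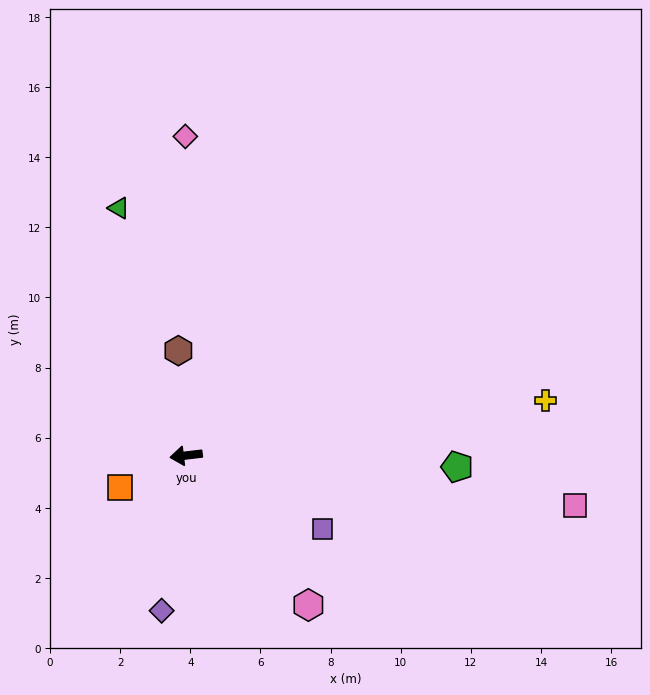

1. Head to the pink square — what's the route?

turn left 166°, forward 11.2 m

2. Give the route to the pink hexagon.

turn left 123°, forward 5.5 m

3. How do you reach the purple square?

turn left 145°, forward 4.4 m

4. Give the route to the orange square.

turn left 19°, forward 2.1 m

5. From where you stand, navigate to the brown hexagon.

turn right 93°, forward 3.0 m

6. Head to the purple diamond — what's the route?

turn left 74°, forward 4.5 m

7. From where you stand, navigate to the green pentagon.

turn left 171°, forward 7.7 m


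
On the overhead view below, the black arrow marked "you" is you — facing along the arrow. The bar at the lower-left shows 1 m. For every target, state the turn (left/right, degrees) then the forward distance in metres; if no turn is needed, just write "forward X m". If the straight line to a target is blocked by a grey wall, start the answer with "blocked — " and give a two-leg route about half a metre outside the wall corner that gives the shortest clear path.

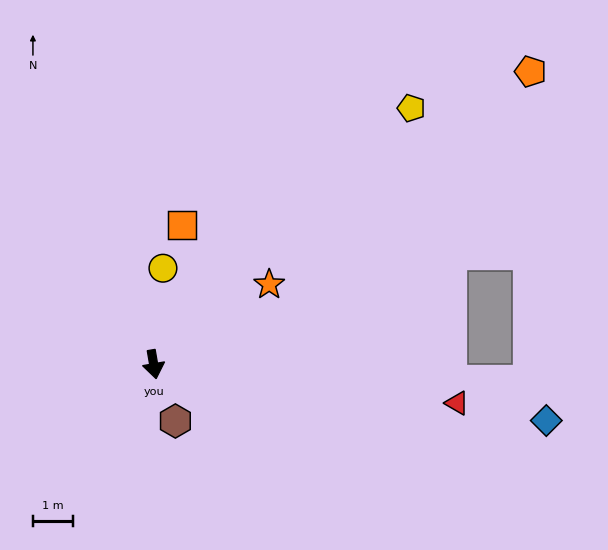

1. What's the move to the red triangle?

turn left 73°, forward 7.7 m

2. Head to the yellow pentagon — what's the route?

turn left 125°, forward 9.1 m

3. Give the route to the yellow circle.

turn left 165°, forward 2.4 m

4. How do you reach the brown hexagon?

turn left 11°, forward 1.5 m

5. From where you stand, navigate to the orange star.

turn left 115°, forward 3.5 m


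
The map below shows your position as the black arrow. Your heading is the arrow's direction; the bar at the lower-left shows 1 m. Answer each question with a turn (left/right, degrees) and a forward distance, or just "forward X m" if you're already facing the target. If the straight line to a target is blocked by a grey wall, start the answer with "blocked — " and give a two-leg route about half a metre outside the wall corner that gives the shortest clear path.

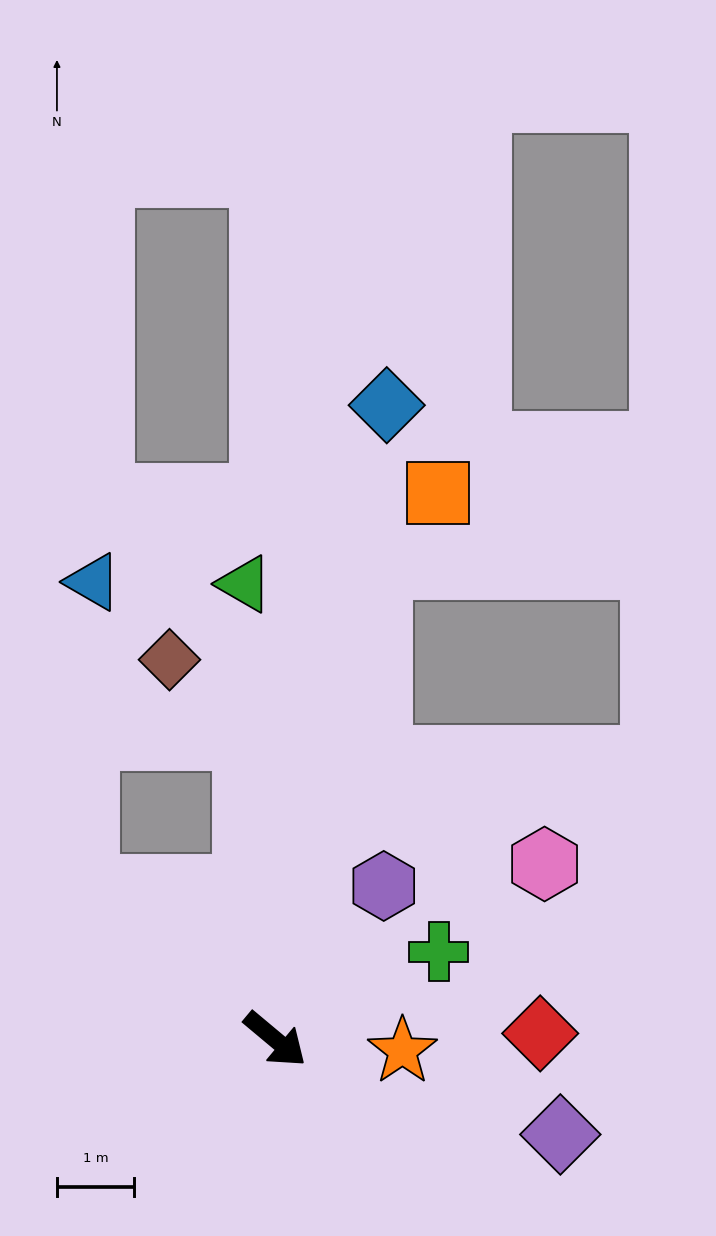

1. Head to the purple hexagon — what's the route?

turn left 95°, forward 2.4 m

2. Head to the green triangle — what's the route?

turn left 134°, forward 5.9 m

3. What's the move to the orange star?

turn left 35°, forward 1.7 m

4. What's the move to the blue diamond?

turn left 120°, forward 8.3 m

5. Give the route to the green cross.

turn left 68°, forward 2.4 m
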